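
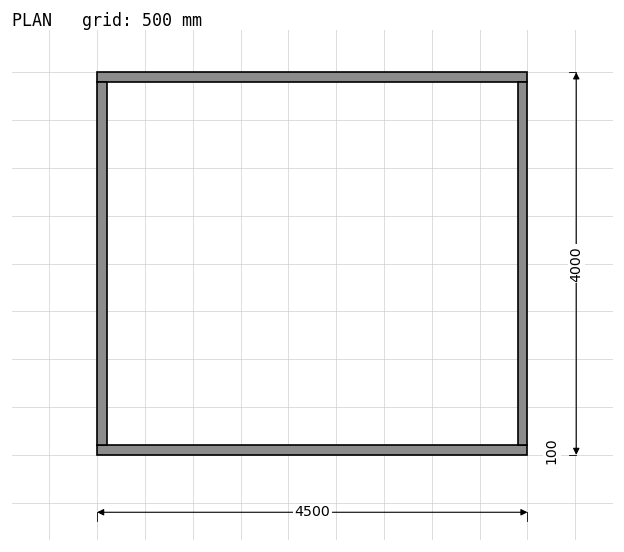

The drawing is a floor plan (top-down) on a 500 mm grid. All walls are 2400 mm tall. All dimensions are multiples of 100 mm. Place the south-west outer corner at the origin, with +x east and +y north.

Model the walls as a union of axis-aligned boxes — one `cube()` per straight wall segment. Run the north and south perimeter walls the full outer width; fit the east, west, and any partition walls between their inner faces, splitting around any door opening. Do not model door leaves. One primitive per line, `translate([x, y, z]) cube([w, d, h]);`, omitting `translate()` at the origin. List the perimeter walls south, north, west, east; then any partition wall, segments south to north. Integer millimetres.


cube([4500, 100, 2400]);
translate([0, 3900, 0]) cube([4500, 100, 2400]);
translate([0, 100, 0]) cube([100, 3800, 2400]);
translate([4400, 100, 0]) cube([100, 3800, 2400]);


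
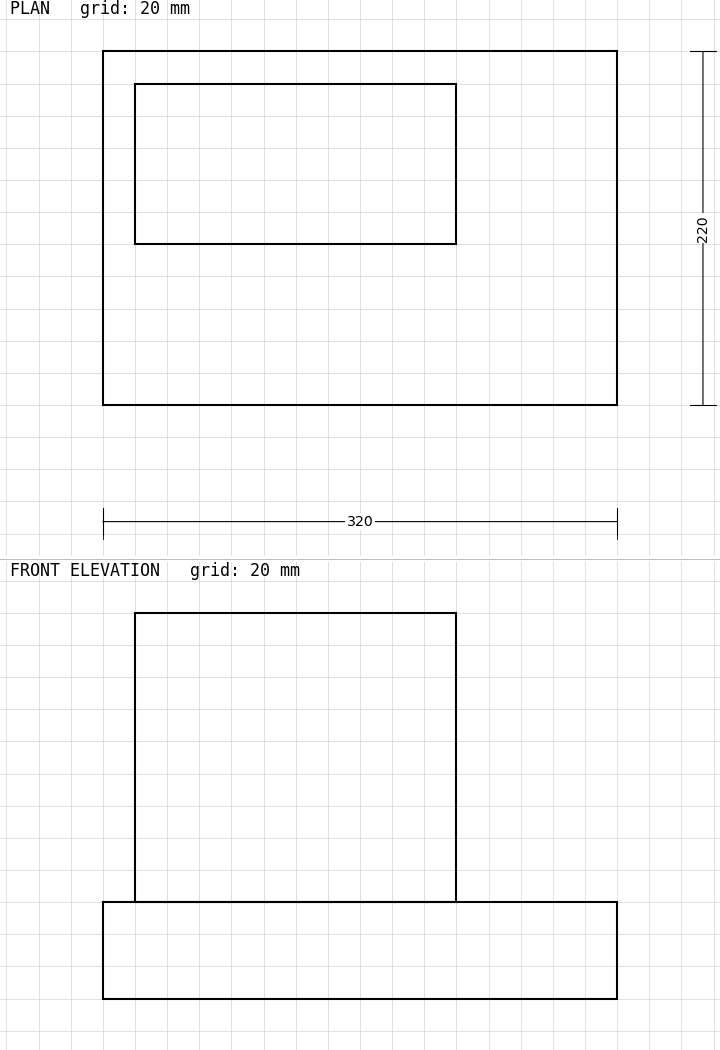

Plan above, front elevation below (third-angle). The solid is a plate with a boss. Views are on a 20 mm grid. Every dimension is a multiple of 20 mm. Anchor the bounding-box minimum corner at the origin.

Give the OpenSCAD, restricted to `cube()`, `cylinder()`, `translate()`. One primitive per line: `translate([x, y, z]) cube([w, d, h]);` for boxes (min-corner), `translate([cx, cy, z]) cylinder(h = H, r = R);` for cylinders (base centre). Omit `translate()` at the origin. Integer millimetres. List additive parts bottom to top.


cube([320, 220, 60]);
translate([20, 100, 60]) cube([200, 100, 180]);


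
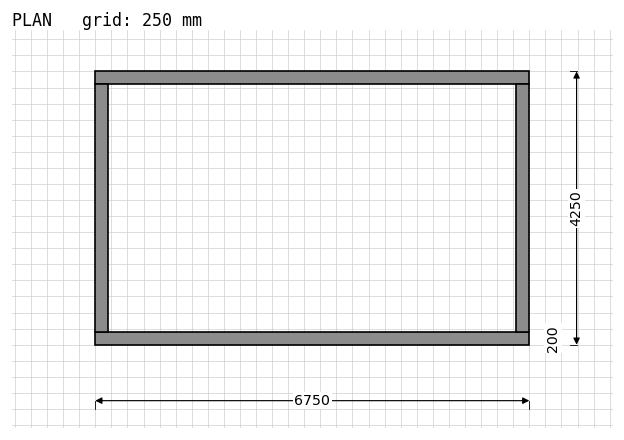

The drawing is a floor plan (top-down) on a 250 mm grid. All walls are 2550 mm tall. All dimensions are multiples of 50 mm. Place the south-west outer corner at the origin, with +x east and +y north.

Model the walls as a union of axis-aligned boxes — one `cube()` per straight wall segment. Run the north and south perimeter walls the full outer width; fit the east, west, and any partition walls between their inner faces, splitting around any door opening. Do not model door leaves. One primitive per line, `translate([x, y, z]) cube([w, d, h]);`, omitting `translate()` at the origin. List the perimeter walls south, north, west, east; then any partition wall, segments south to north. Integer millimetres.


cube([6750, 200, 2550]);
translate([0, 4050, 0]) cube([6750, 200, 2550]);
translate([0, 200, 0]) cube([200, 3850, 2550]);
translate([6550, 200, 0]) cube([200, 3850, 2550]);


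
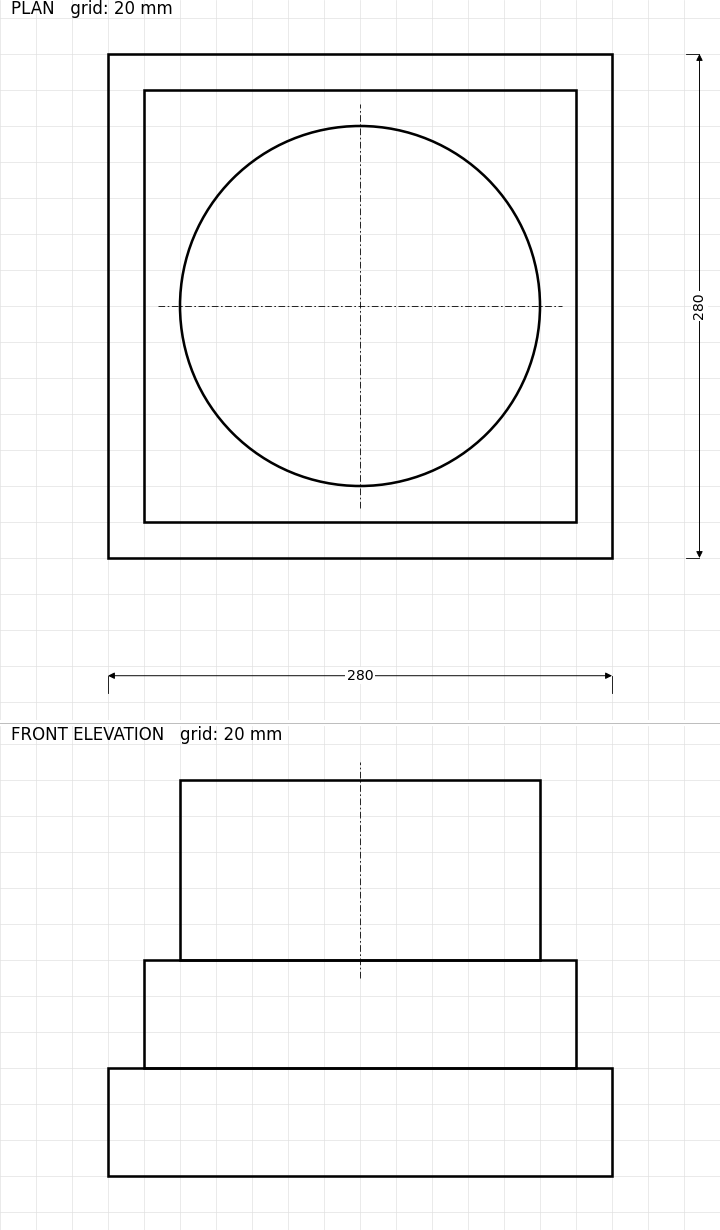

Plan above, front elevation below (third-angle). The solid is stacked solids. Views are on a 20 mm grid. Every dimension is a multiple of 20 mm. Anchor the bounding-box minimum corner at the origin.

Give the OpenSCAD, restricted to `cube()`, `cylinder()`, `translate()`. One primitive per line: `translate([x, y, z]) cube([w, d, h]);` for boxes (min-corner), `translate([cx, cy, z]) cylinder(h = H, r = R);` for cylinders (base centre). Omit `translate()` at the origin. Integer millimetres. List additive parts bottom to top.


cube([280, 280, 60]);
translate([20, 20, 60]) cube([240, 240, 60]);
translate([140, 140, 120]) cylinder(h = 100, r = 100);


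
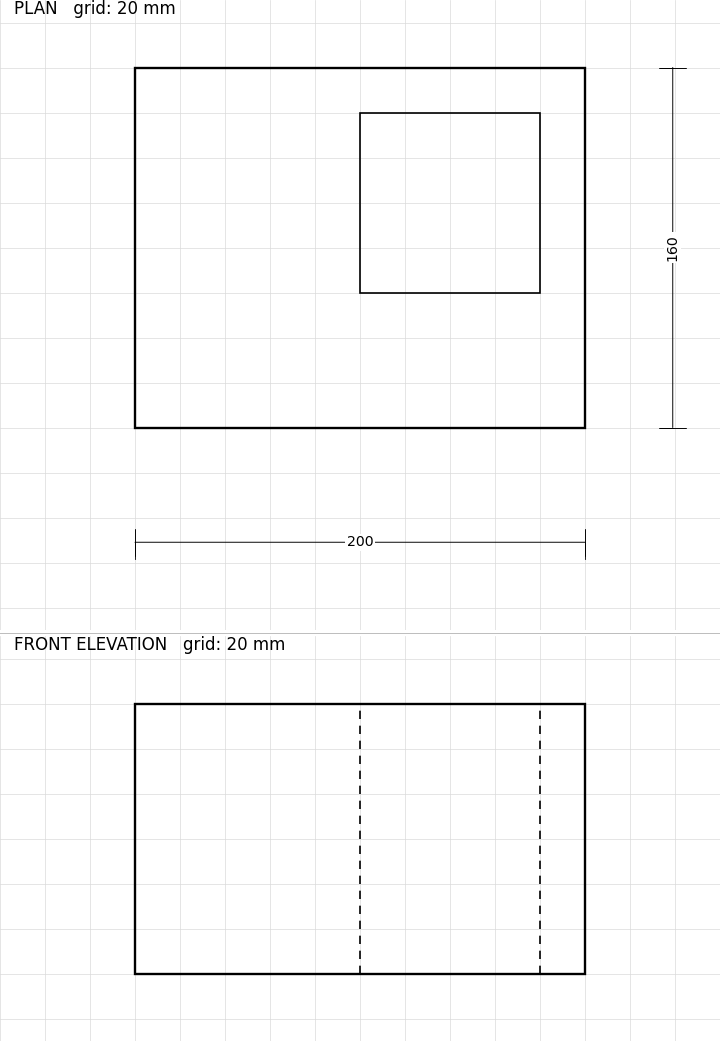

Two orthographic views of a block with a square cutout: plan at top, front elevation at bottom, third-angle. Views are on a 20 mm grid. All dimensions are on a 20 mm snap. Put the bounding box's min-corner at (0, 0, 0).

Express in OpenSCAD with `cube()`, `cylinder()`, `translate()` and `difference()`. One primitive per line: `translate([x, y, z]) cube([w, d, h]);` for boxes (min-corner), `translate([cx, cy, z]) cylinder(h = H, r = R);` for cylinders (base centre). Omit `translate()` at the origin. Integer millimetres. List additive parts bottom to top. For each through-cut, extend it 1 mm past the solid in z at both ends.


difference() {
  cube([200, 160, 120]);
  translate([100, 60, -1]) cube([80, 80, 122]);
}


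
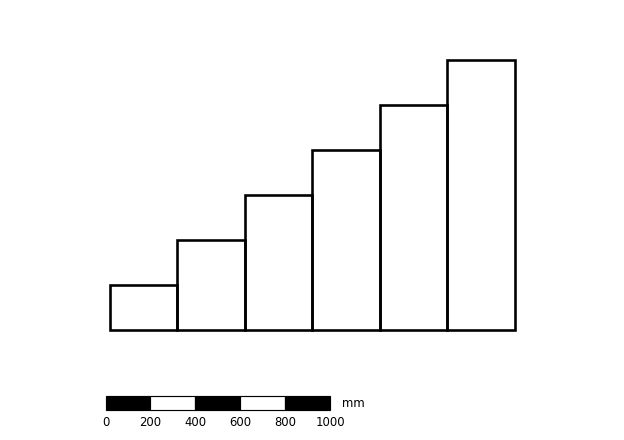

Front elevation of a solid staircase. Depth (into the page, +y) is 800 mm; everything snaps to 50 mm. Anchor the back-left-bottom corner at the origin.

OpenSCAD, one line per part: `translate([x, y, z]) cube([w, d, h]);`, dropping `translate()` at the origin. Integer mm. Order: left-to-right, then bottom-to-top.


cube([300, 800, 200]);
translate([300, 0, 0]) cube([300, 800, 400]);
translate([600, 0, 0]) cube([300, 800, 600]);
translate([900, 0, 0]) cube([300, 800, 800]);
translate([1200, 0, 0]) cube([300, 800, 1000]);
translate([1500, 0, 0]) cube([300, 800, 1200]);


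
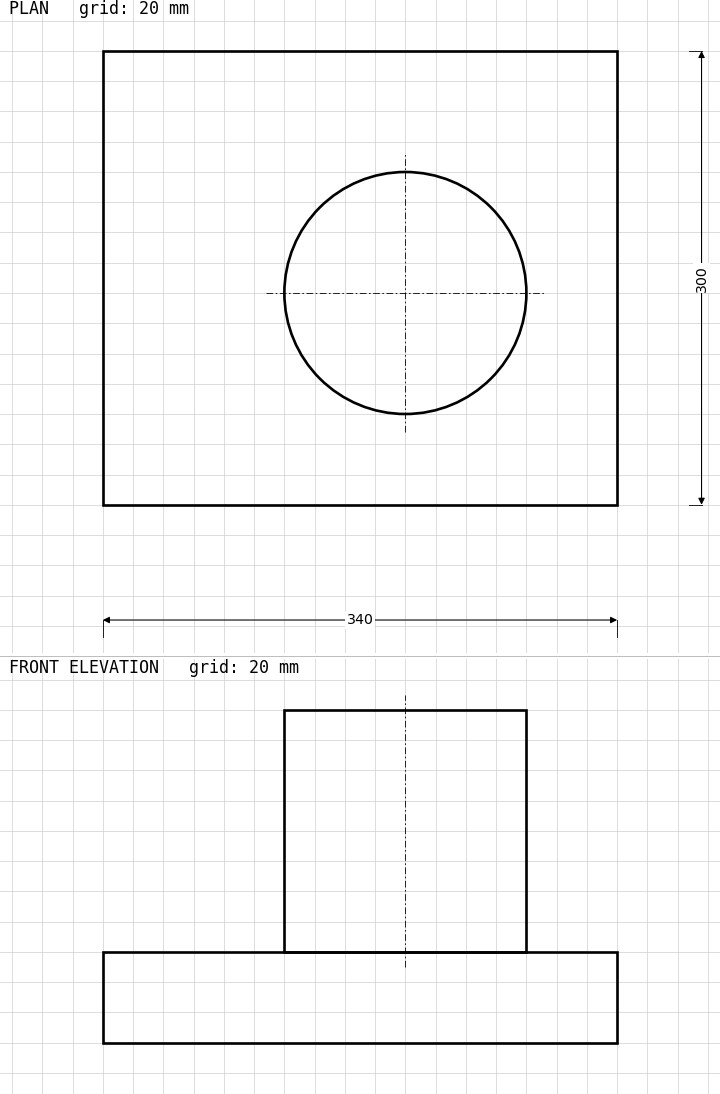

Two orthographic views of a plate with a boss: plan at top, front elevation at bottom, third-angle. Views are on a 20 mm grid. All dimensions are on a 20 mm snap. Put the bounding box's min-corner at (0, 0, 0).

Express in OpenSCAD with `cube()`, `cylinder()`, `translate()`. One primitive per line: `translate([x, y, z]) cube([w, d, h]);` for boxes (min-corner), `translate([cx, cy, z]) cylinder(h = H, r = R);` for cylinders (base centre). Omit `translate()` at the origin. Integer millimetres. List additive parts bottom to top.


cube([340, 300, 60]);
translate([200, 140, 60]) cylinder(h = 160, r = 80);


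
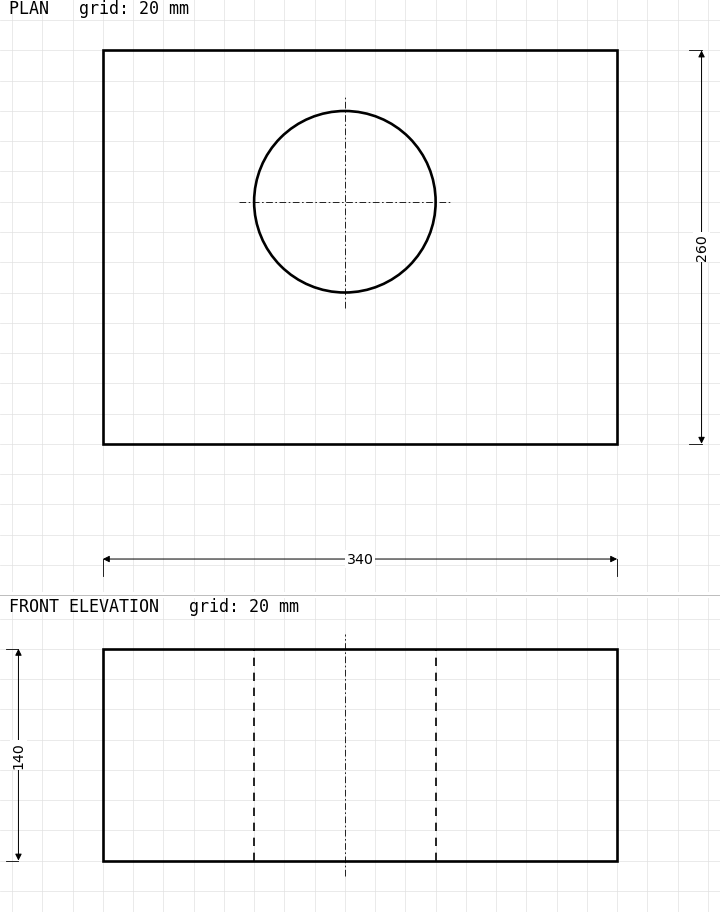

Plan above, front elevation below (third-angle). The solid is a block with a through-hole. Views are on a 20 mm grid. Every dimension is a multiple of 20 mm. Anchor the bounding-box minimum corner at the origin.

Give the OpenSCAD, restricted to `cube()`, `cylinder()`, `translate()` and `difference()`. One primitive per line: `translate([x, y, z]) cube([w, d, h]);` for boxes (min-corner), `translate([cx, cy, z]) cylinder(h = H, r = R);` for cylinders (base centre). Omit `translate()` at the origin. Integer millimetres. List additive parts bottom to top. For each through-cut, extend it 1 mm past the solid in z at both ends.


difference() {
  cube([340, 260, 140]);
  translate([160, 160, -1]) cylinder(h = 142, r = 60);
}


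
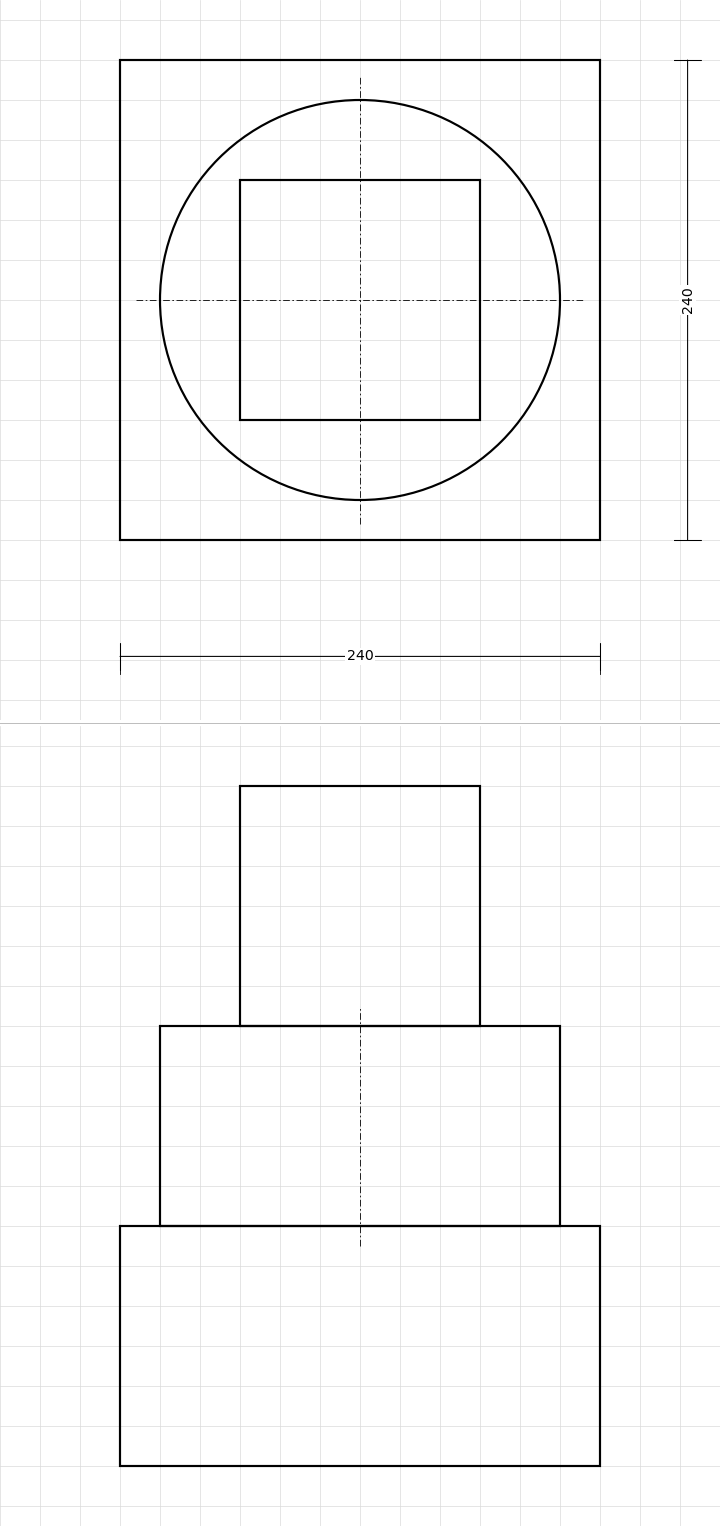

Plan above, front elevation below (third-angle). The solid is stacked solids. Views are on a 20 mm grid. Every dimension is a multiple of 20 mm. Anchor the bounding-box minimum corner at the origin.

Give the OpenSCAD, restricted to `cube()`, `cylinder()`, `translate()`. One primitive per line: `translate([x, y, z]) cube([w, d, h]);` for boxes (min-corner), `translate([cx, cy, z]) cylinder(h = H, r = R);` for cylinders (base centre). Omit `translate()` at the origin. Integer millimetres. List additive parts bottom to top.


cube([240, 240, 120]);
translate([120, 120, 120]) cylinder(h = 100, r = 100);
translate([60, 60, 220]) cube([120, 120, 120]);


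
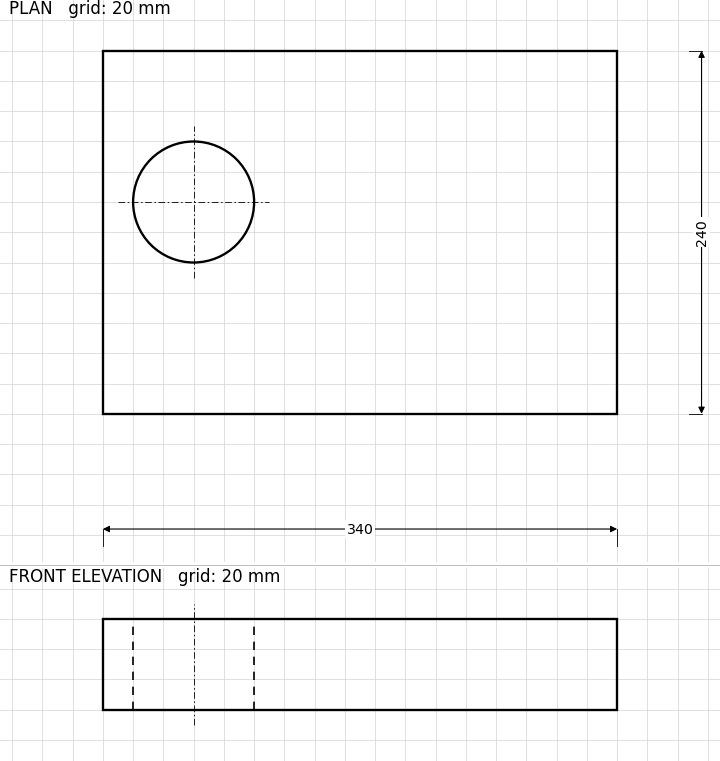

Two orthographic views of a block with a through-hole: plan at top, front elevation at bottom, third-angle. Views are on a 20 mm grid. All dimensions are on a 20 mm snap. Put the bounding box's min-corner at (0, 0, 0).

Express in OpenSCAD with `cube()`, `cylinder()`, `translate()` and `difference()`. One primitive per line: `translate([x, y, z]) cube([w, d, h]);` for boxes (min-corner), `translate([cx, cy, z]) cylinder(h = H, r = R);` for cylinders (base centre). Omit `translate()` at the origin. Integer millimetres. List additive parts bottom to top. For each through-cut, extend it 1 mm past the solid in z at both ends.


difference() {
  cube([340, 240, 60]);
  translate([60, 140, -1]) cylinder(h = 62, r = 40);
}


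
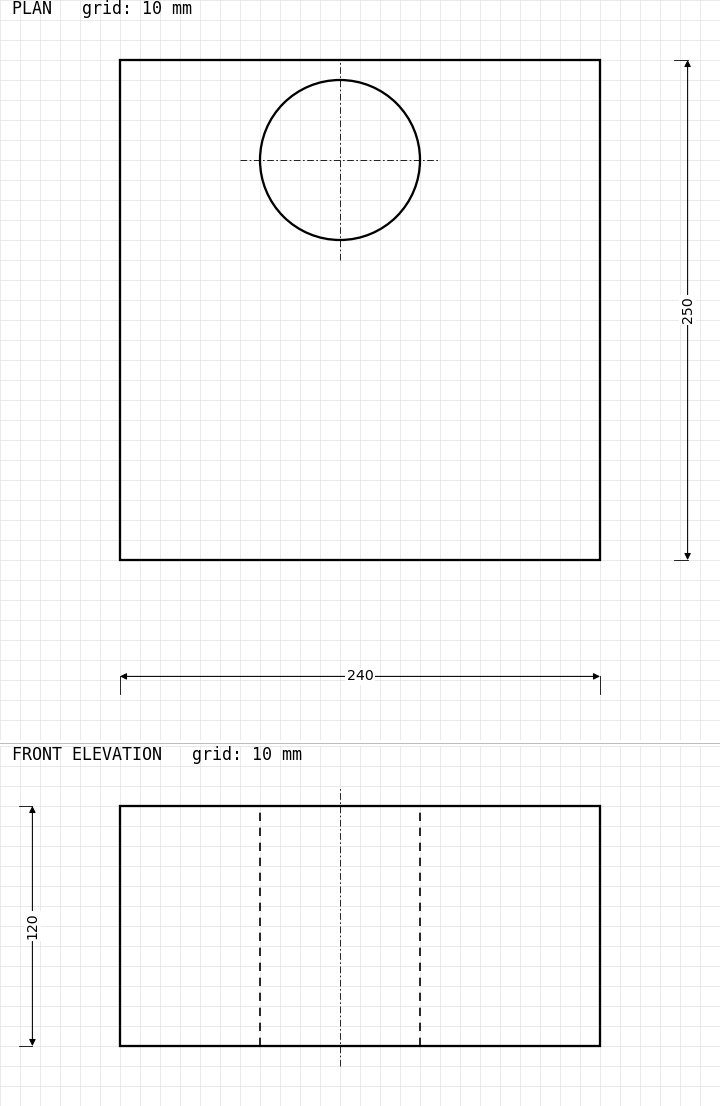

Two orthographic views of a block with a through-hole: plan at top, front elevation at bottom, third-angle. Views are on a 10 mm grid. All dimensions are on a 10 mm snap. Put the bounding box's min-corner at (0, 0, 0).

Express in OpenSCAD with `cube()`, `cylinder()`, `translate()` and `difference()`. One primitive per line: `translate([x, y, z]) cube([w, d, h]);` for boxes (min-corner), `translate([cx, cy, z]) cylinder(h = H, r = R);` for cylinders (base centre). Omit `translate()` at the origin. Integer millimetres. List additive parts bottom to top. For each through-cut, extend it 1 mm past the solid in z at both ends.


difference() {
  cube([240, 250, 120]);
  translate([110, 200, -1]) cylinder(h = 122, r = 40);
}


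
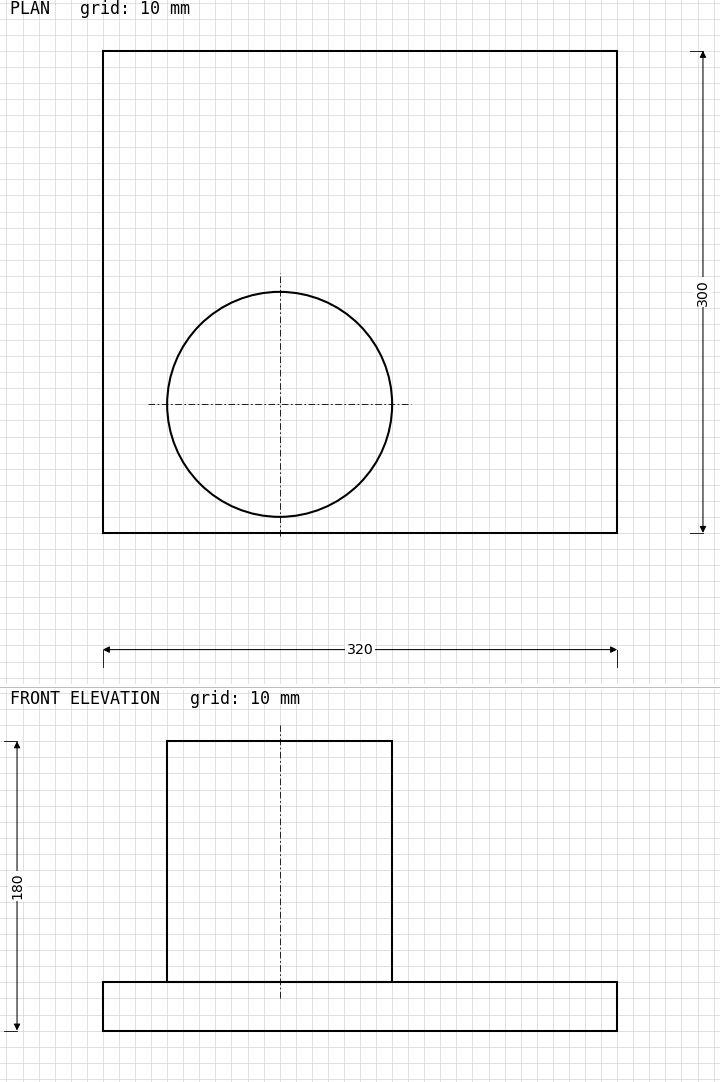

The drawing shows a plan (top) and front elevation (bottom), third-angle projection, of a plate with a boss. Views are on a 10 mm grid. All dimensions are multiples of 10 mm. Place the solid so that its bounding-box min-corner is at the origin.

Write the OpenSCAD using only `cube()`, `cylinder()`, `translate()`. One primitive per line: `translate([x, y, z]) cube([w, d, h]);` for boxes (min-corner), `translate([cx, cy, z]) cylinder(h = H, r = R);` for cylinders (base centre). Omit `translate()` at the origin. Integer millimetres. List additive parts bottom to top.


cube([320, 300, 30]);
translate([110, 80, 30]) cylinder(h = 150, r = 70);


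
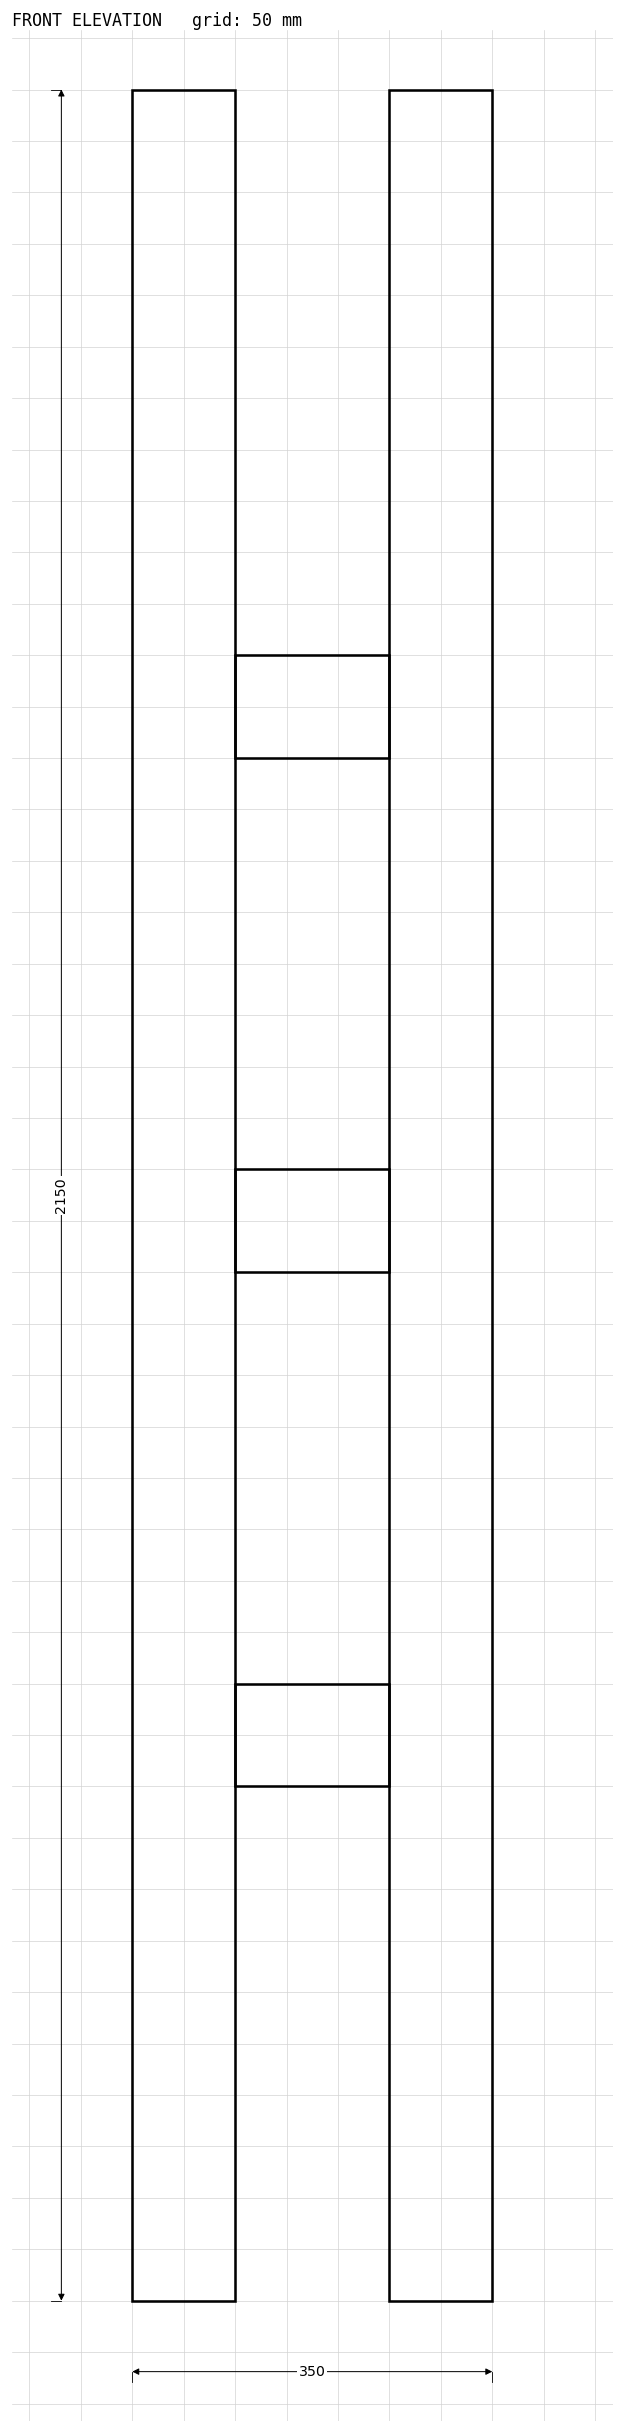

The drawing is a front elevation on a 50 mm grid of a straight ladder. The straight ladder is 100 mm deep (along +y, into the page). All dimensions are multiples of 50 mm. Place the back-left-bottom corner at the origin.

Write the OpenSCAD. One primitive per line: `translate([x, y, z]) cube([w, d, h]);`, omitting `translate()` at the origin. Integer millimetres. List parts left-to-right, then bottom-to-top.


cube([100, 100, 2150]);
translate([100, 0, 500]) cube([150, 100, 100]);
translate([100, 0, 1000]) cube([150, 100, 100]);
translate([100, 0, 1500]) cube([150, 100, 100]);
translate([250, 0, 0]) cube([100, 100, 2150]);


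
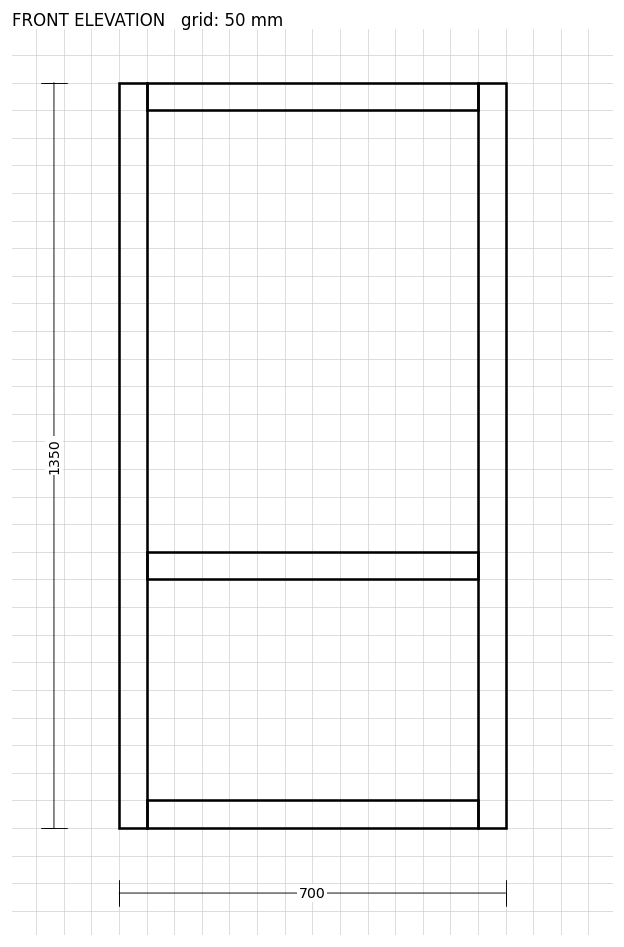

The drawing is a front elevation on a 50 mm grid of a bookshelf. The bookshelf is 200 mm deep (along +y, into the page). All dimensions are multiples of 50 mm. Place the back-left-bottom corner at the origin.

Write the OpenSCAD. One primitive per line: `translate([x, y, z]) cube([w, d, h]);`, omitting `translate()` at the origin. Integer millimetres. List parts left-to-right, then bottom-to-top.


cube([50, 200, 1350]);
translate([50, 0, 0]) cube([600, 200, 50]);
translate([50, 0, 450]) cube([600, 200, 50]);
translate([50, 0, 1300]) cube([600, 200, 50]);
translate([650, 0, 0]) cube([50, 200, 1350]);


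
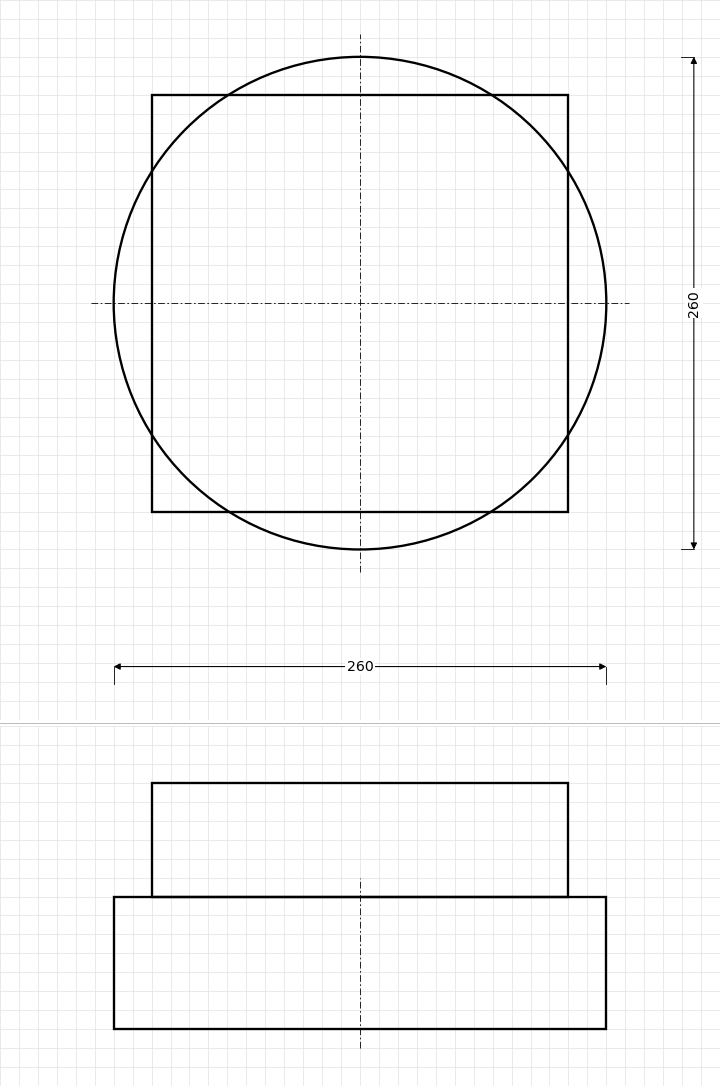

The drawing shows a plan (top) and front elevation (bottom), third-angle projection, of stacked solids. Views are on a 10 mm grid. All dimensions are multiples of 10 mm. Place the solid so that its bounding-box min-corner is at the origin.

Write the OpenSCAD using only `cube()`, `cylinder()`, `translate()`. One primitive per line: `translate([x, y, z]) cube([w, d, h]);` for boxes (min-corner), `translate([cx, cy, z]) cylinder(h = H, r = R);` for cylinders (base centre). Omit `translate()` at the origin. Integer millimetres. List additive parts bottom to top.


translate([130, 130, 0]) cylinder(h = 70, r = 130);
translate([20, 20, 70]) cube([220, 220, 60]);


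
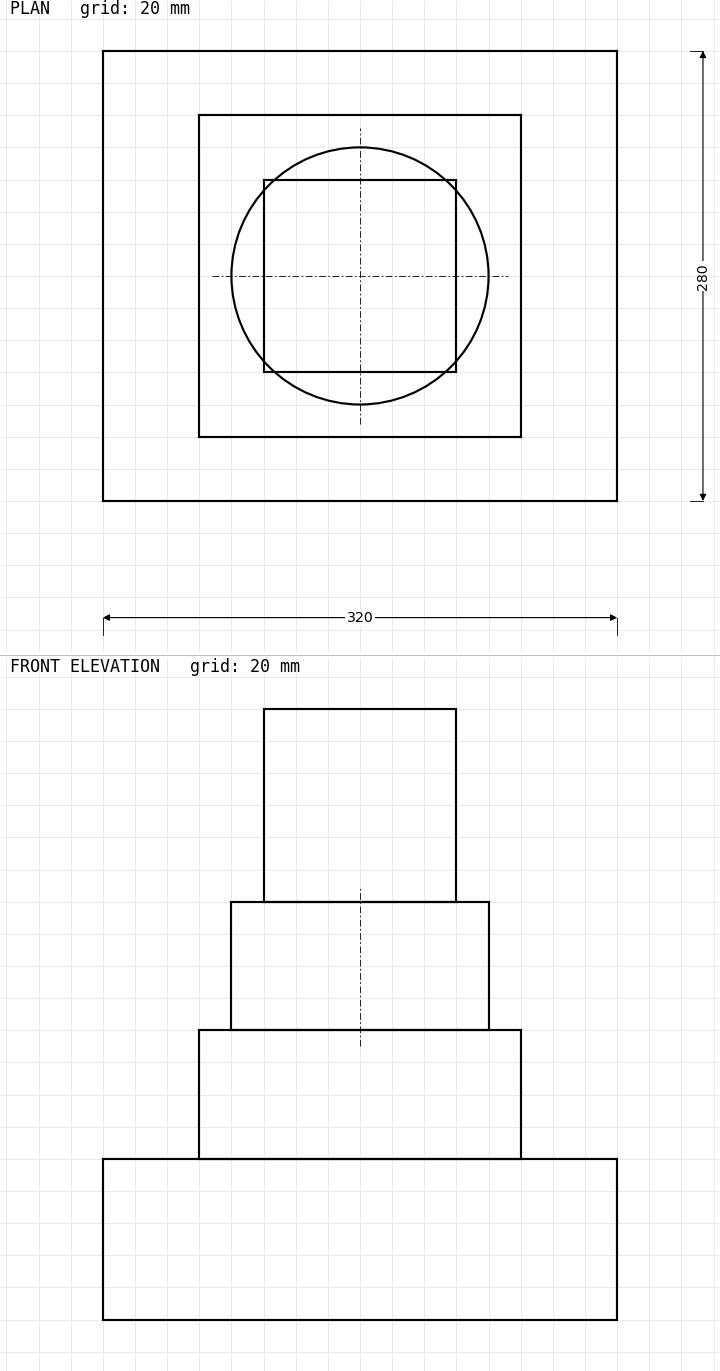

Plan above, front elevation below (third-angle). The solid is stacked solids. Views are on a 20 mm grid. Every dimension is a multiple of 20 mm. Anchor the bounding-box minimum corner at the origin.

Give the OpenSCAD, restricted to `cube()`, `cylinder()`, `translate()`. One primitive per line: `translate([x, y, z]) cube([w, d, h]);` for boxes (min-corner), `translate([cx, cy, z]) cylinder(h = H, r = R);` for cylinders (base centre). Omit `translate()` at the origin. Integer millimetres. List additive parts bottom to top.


cube([320, 280, 100]);
translate([60, 40, 100]) cube([200, 200, 80]);
translate([160, 140, 180]) cylinder(h = 80, r = 80);
translate([100, 80, 260]) cube([120, 120, 120]);


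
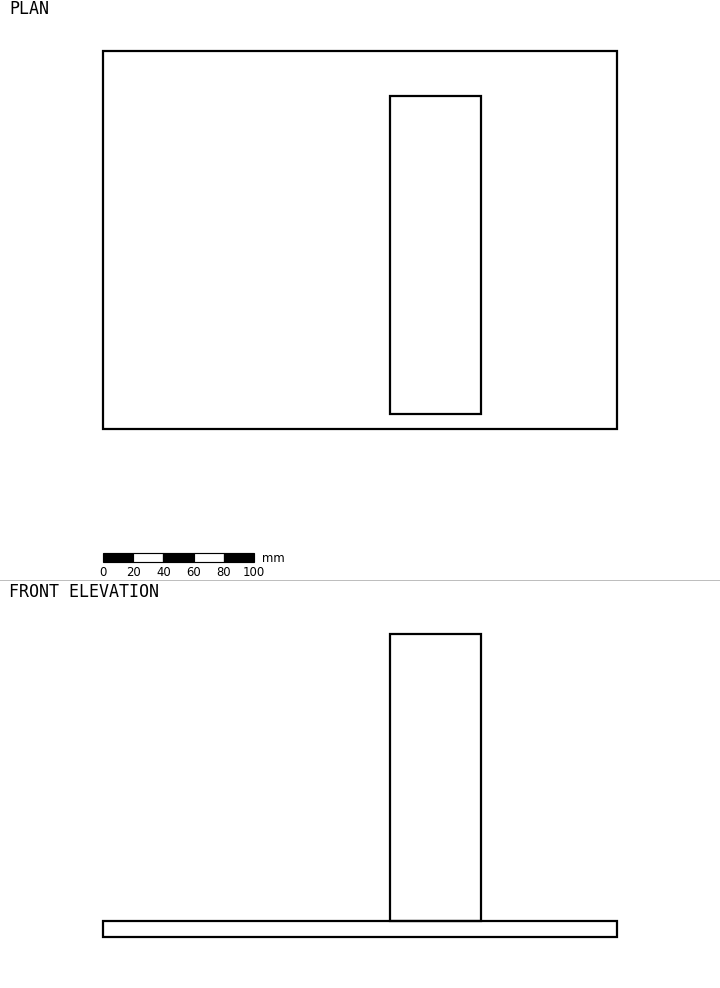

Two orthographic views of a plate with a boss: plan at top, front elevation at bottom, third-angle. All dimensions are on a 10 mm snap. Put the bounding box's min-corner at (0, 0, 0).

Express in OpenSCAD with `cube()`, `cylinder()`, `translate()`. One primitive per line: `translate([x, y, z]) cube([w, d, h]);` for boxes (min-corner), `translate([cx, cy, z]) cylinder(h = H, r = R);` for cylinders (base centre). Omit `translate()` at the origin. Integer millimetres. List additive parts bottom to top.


cube([340, 250, 10]);
translate([190, 10, 10]) cube([60, 210, 190]);


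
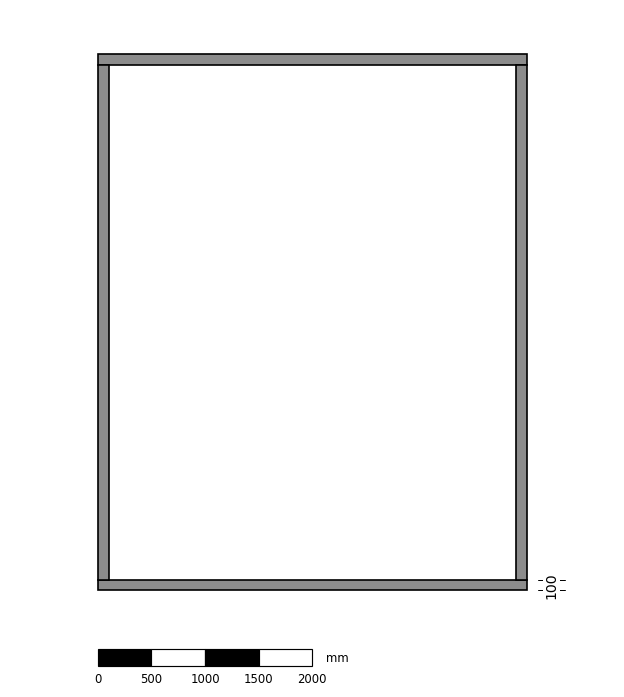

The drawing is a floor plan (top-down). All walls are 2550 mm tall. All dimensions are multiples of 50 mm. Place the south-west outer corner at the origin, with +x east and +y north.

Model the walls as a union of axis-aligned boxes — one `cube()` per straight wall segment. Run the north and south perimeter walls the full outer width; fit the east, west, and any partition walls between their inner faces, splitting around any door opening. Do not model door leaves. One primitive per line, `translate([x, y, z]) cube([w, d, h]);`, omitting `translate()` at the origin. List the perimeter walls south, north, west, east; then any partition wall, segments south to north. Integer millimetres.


cube([4000, 100, 2550]);
translate([0, 4900, 0]) cube([4000, 100, 2550]);
translate([0, 100, 0]) cube([100, 4800, 2550]);
translate([3900, 100, 0]) cube([100, 4800, 2550]);


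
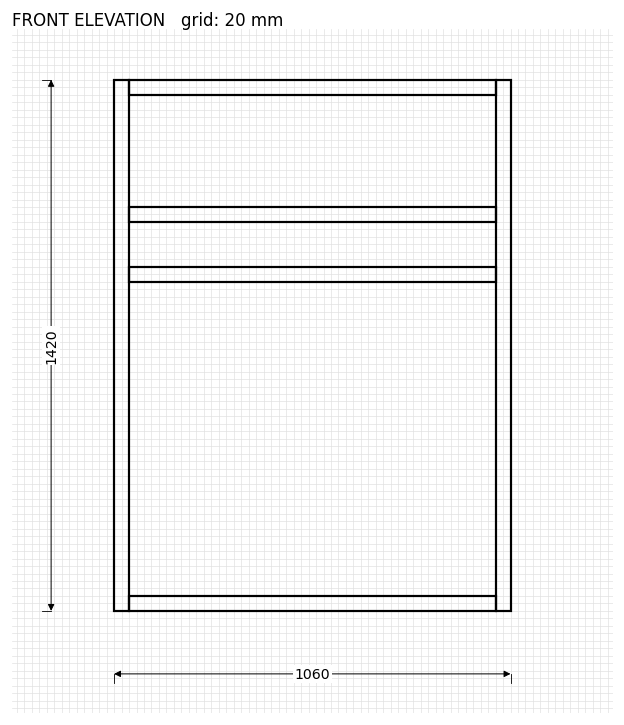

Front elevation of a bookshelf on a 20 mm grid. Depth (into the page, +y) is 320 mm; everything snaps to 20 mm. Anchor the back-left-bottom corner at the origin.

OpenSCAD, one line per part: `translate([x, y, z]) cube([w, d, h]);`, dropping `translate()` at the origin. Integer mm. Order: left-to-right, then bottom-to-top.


cube([40, 320, 1420]);
translate([40, 0, 0]) cube([980, 320, 40]);
translate([40, 0, 880]) cube([980, 320, 40]);
translate([40, 0, 1040]) cube([980, 320, 40]);
translate([40, 0, 1380]) cube([980, 320, 40]);
translate([1020, 0, 0]) cube([40, 320, 1420]);


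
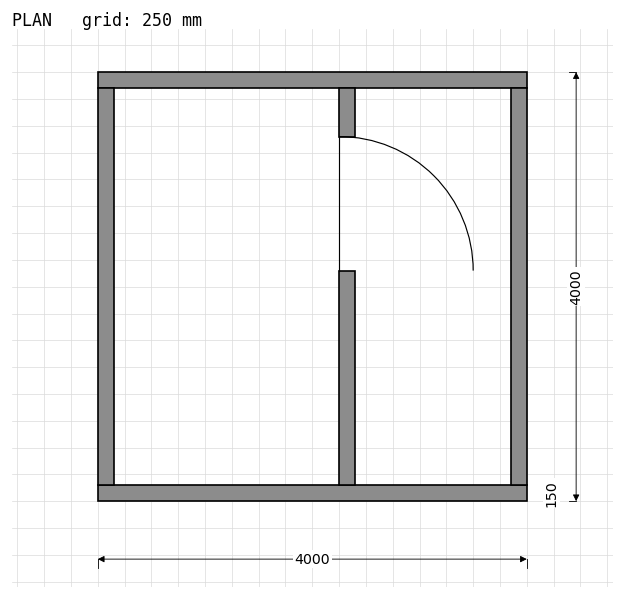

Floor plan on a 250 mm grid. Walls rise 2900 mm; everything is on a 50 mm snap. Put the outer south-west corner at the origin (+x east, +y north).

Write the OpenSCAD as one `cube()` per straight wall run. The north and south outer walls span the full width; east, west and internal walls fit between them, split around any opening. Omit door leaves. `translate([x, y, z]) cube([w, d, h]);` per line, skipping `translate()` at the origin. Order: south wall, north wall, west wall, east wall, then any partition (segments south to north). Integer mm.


cube([4000, 150, 2900]);
translate([0, 3850, 0]) cube([4000, 150, 2900]);
translate([0, 150, 0]) cube([150, 3700, 2900]);
translate([3850, 150, 0]) cube([150, 3700, 2900]);
translate([2250, 150, 0]) cube([150, 2000, 2900]);
translate([2250, 3400, 0]) cube([150, 450, 2900]);


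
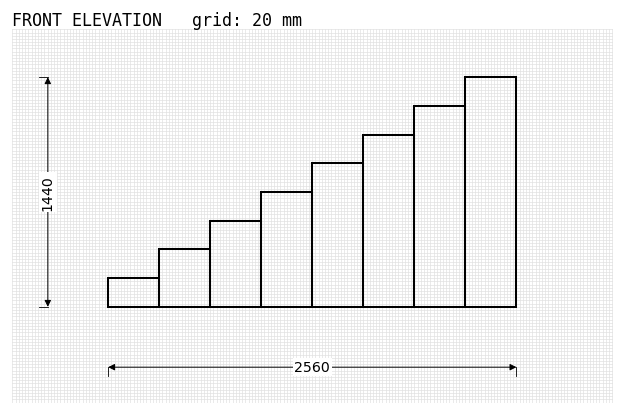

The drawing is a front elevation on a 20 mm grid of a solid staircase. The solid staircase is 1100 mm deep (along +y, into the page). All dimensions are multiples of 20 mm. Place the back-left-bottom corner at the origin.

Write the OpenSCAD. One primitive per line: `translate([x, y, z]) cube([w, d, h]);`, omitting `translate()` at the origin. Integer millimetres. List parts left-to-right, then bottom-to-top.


cube([320, 1100, 180]);
translate([320, 0, 0]) cube([320, 1100, 360]);
translate([640, 0, 0]) cube([320, 1100, 540]);
translate([960, 0, 0]) cube([320, 1100, 720]);
translate([1280, 0, 0]) cube([320, 1100, 900]);
translate([1600, 0, 0]) cube([320, 1100, 1080]);
translate([1920, 0, 0]) cube([320, 1100, 1260]);
translate([2240, 0, 0]) cube([320, 1100, 1440]);


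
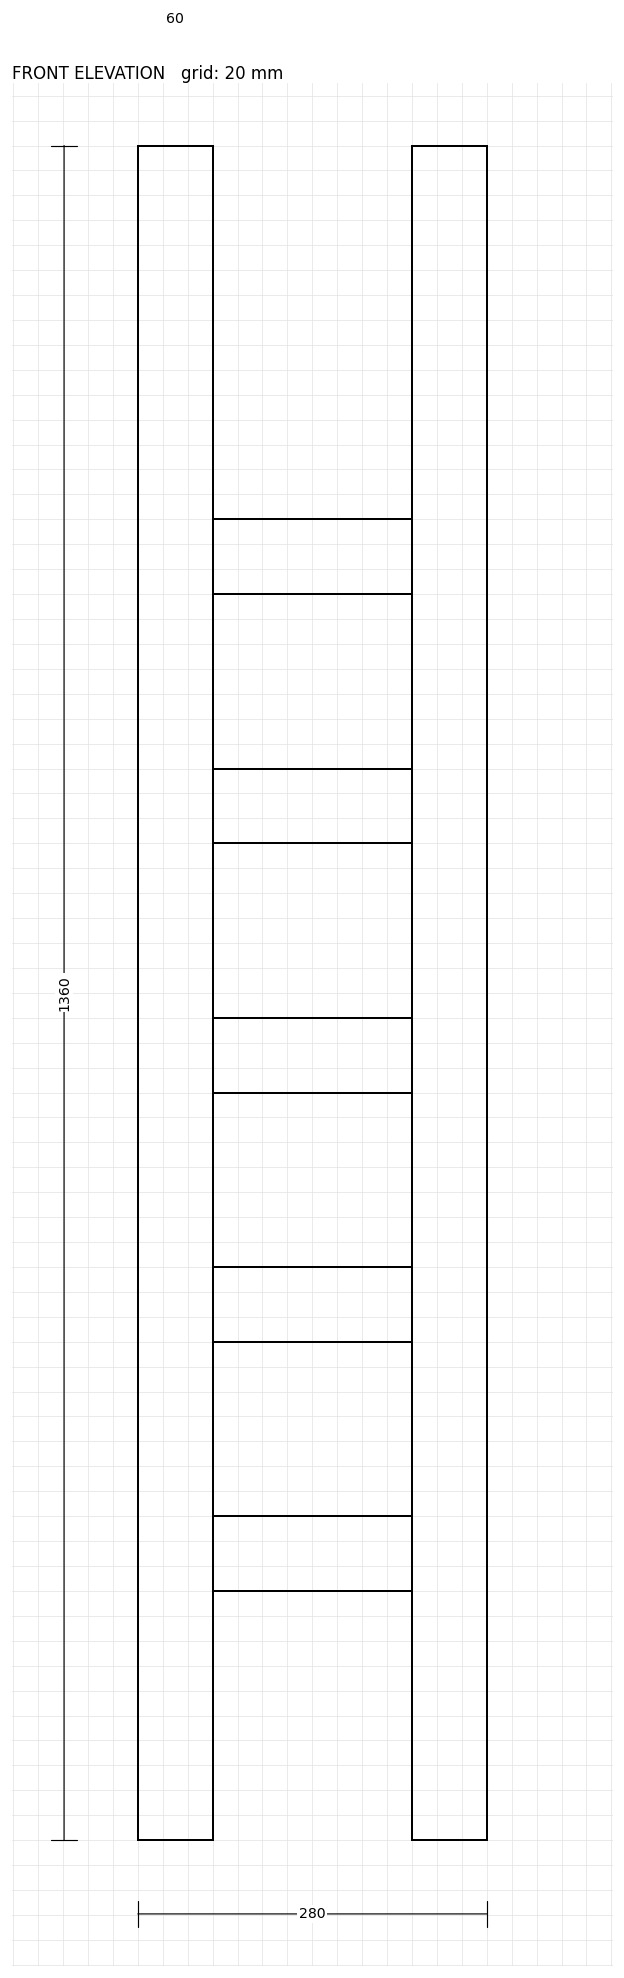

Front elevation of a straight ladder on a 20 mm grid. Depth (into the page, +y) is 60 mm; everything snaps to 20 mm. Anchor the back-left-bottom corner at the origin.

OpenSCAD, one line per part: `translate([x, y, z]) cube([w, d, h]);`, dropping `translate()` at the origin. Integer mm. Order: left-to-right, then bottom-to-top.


cube([60, 60, 1360]);
translate([60, 0, 200]) cube([160, 60, 60]);
translate([60, 0, 400]) cube([160, 60, 60]);
translate([60, 0, 600]) cube([160, 60, 60]);
translate([60, 0, 800]) cube([160, 60, 60]);
translate([60, 0, 1000]) cube([160, 60, 60]);
translate([220, 0, 0]) cube([60, 60, 1360]);


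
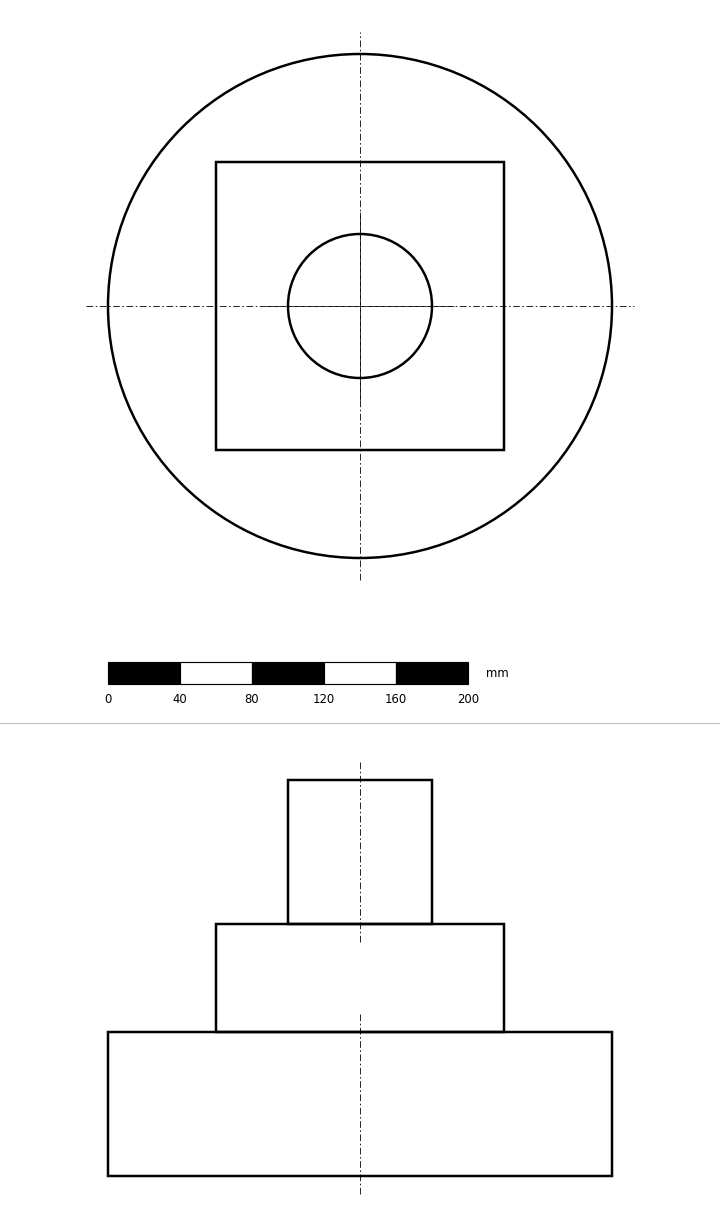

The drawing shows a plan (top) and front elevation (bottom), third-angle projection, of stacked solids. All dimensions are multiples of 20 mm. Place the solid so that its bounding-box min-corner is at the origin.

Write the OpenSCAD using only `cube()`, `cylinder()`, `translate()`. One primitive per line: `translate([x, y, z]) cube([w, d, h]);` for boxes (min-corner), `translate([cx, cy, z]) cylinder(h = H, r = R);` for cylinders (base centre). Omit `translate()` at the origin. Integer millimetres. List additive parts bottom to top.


translate([140, 140, 0]) cylinder(h = 80, r = 140);
translate([60, 60, 80]) cube([160, 160, 60]);
translate([140, 140, 140]) cylinder(h = 80, r = 40);


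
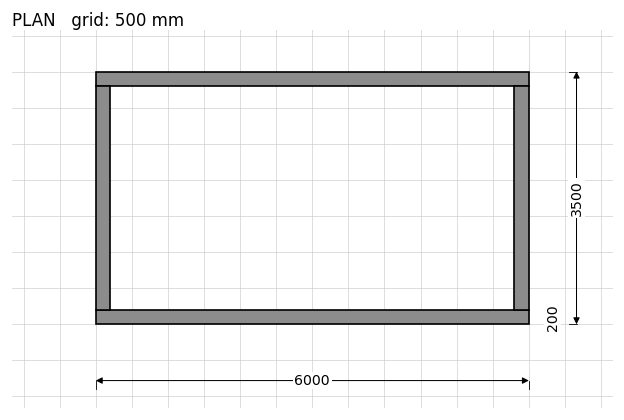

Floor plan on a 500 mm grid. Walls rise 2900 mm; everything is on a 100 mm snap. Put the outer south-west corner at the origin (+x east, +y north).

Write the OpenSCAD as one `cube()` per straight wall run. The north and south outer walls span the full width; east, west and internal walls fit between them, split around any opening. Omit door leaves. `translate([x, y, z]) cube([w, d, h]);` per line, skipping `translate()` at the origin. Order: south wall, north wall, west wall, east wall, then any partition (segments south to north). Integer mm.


cube([6000, 200, 2900]);
translate([0, 3300, 0]) cube([6000, 200, 2900]);
translate([0, 200, 0]) cube([200, 3100, 2900]);
translate([5800, 200, 0]) cube([200, 3100, 2900]);


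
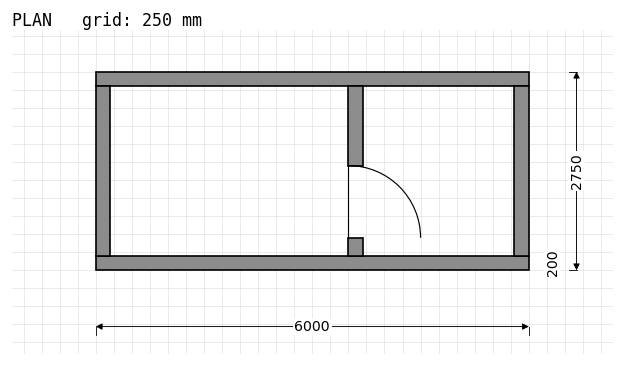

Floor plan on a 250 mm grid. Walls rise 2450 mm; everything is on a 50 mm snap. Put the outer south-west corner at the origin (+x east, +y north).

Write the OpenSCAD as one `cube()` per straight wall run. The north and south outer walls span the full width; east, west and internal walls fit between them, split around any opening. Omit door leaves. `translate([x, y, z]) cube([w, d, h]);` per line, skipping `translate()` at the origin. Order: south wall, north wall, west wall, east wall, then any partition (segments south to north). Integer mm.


cube([6000, 200, 2450]);
translate([0, 2550, 0]) cube([6000, 200, 2450]);
translate([0, 200, 0]) cube([200, 2350, 2450]);
translate([5800, 200, 0]) cube([200, 2350, 2450]);
translate([3500, 200, 0]) cube([200, 250, 2450]);
translate([3500, 1450, 0]) cube([200, 1100, 2450]);


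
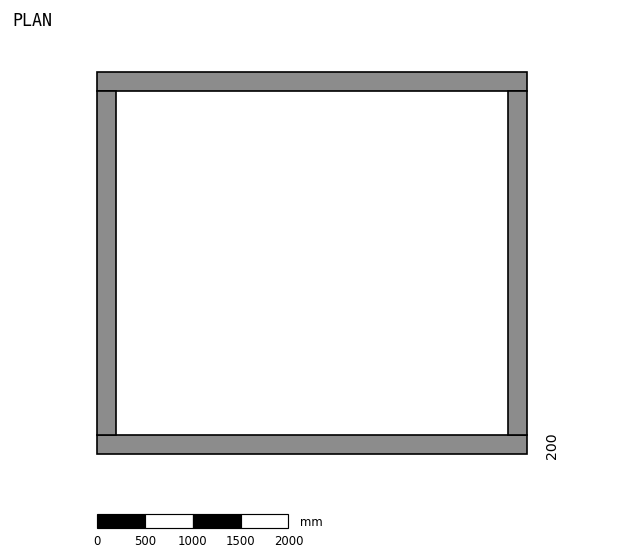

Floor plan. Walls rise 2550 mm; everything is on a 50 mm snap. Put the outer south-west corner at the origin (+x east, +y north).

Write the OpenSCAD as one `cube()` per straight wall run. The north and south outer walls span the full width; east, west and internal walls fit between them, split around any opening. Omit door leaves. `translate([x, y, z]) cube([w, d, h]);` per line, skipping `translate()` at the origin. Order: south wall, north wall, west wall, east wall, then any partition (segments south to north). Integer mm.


cube([4500, 200, 2550]);
translate([0, 3800, 0]) cube([4500, 200, 2550]);
translate([0, 200, 0]) cube([200, 3600, 2550]);
translate([4300, 200, 0]) cube([200, 3600, 2550]);


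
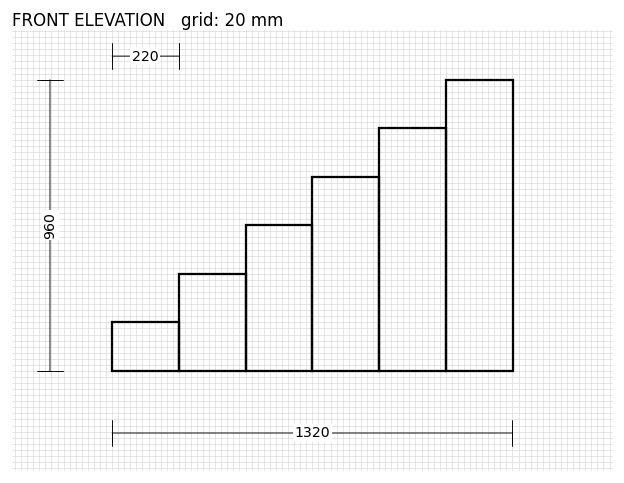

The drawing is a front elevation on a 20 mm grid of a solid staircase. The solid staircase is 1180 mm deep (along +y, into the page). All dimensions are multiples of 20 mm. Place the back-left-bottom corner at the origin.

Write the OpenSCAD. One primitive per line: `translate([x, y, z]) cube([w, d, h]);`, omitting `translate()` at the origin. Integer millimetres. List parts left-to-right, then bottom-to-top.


cube([220, 1180, 160]);
translate([220, 0, 0]) cube([220, 1180, 320]);
translate([440, 0, 0]) cube([220, 1180, 480]);
translate([660, 0, 0]) cube([220, 1180, 640]);
translate([880, 0, 0]) cube([220, 1180, 800]);
translate([1100, 0, 0]) cube([220, 1180, 960]);


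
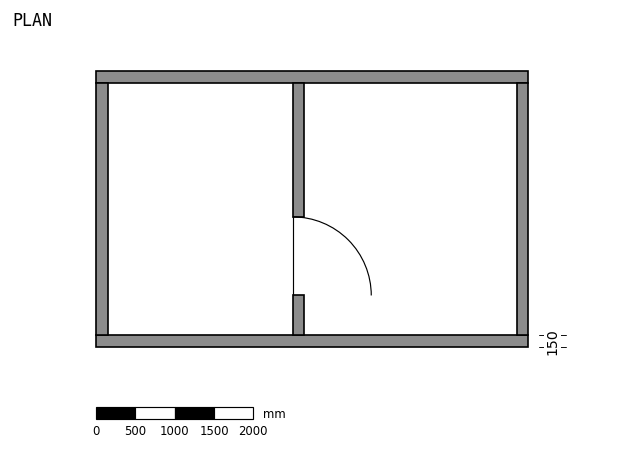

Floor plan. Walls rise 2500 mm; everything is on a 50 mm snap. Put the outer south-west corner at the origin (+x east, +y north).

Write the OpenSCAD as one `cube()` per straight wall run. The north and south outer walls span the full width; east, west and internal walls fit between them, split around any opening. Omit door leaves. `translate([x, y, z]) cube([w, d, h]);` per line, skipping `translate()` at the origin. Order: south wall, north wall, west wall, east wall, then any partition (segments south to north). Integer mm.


cube([5500, 150, 2500]);
translate([0, 3350, 0]) cube([5500, 150, 2500]);
translate([0, 150, 0]) cube([150, 3200, 2500]);
translate([5350, 150, 0]) cube([150, 3200, 2500]);
translate([2500, 150, 0]) cube([150, 500, 2500]);
translate([2500, 1650, 0]) cube([150, 1700, 2500]);


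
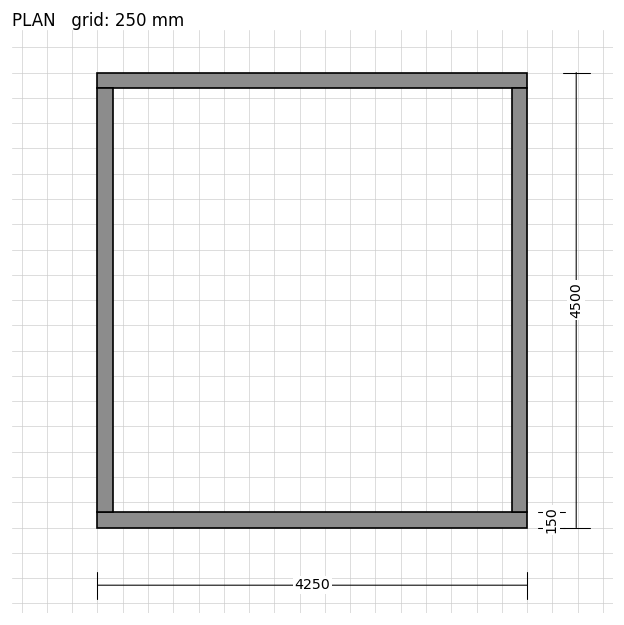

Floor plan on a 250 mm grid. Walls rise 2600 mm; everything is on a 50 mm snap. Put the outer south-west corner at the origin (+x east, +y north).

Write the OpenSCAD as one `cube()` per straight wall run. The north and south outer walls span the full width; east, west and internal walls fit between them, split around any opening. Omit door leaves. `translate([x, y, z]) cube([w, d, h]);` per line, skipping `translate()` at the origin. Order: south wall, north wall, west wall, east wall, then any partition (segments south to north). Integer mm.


cube([4250, 150, 2600]);
translate([0, 4350, 0]) cube([4250, 150, 2600]);
translate([0, 150, 0]) cube([150, 4200, 2600]);
translate([4100, 150, 0]) cube([150, 4200, 2600]);


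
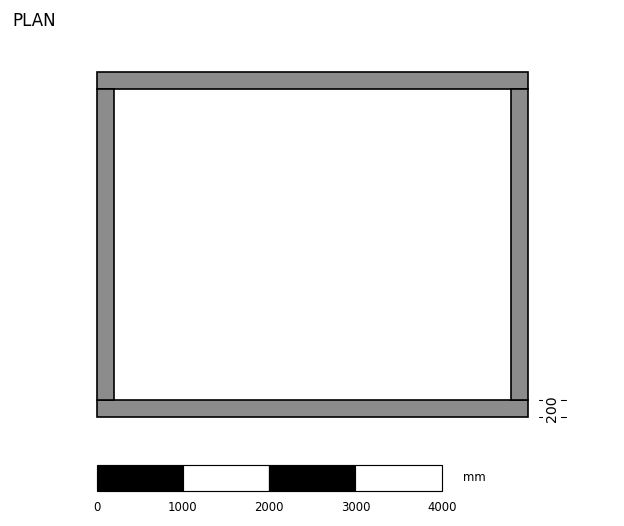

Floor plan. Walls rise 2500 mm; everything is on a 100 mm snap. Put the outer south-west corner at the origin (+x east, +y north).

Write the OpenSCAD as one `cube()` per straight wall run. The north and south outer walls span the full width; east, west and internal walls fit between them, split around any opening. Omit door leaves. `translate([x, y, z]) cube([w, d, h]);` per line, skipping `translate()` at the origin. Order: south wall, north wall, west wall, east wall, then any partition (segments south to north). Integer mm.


cube([5000, 200, 2500]);
translate([0, 3800, 0]) cube([5000, 200, 2500]);
translate([0, 200, 0]) cube([200, 3600, 2500]);
translate([4800, 200, 0]) cube([200, 3600, 2500]);


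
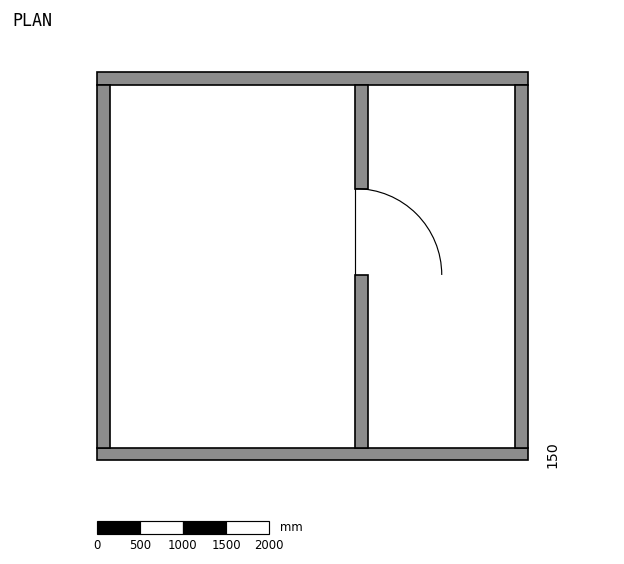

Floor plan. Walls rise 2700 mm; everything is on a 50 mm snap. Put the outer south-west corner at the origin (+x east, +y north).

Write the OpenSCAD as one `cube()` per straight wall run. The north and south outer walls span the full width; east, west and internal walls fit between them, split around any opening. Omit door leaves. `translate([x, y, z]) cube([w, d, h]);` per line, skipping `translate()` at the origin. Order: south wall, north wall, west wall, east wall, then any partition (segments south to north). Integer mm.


cube([5000, 150, 2700]);
translate([0, 4350, 0]) cube([5000, 150, 2700]);
translate([0, 150, 0]) cube([150, 4200, 2700]);
translate([4850, 150, 0]) cube([150, 4200, 2700]);
translate([3000, 150, 0]) cube([150, 2000, 2700]);
translate([3000, 3150, 0]) cube([150, 1200, 2700]);


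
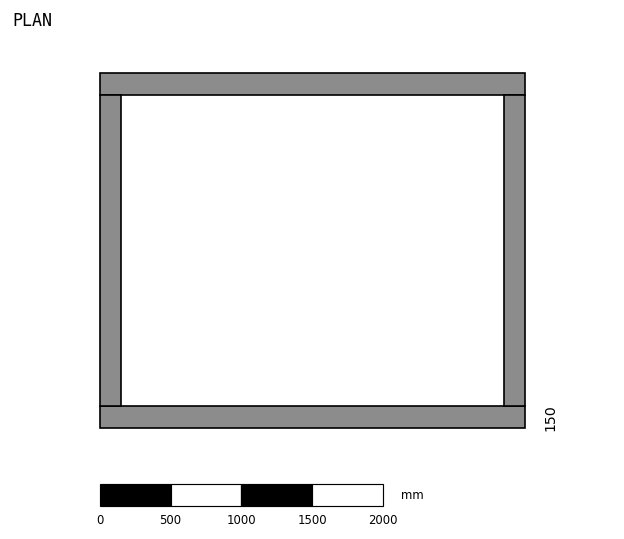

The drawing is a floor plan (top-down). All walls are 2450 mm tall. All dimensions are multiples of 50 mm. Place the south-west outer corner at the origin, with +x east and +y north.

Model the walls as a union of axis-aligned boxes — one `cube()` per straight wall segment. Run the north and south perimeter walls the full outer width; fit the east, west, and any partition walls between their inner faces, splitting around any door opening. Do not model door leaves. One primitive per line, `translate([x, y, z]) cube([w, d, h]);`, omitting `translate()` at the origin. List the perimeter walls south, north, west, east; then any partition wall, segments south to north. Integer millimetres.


cube([3000, 150, 2450]);
translate([0, 2350, 0]) cube([3000, 150, 2450]);
translate([0, 150, 0]) cube([150, 2200, 2450]);
translate([2850, 150, 0]) cube([150, 2200, 2450]);


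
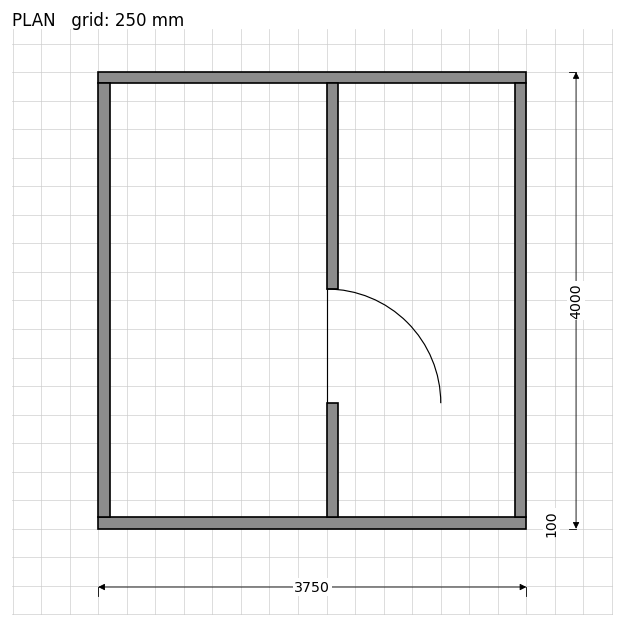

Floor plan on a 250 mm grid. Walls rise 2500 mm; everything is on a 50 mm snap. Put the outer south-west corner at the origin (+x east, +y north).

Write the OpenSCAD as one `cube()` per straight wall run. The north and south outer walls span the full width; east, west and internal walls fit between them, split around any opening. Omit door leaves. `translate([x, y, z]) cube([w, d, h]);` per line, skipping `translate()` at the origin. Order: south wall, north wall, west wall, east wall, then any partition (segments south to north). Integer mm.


cube([3750, 100, 2500]);
translate([0, 3900, 0]) cube([3750, 100, 2500]);
translate([0, 100, 0]) cube([100, 3800, 2500]);
translate([3650, 100, 0]) cube([100, 3800, 2500]);
translate([2000, 100, 0]) cube([100, 1000, 2500]);
translate([2000, 2100, 0]) cube([100, 1800, 2500]);


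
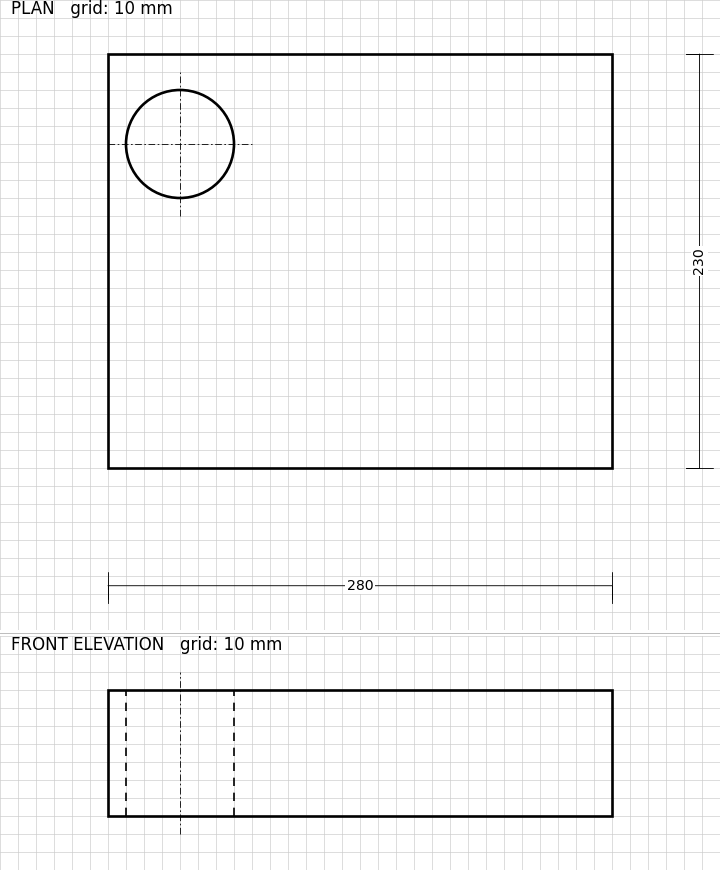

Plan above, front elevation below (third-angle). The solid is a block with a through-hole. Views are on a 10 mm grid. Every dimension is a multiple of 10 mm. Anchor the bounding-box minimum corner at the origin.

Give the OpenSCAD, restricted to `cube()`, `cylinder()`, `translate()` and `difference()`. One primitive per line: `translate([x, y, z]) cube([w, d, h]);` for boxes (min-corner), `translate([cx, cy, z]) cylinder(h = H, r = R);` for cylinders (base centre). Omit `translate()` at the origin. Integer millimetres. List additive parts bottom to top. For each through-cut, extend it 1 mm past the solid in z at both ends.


difference() {
  cube([280, 230, 70]);
  translate([40, 180, -1]) cylinder(h = 72, r = 30);
}


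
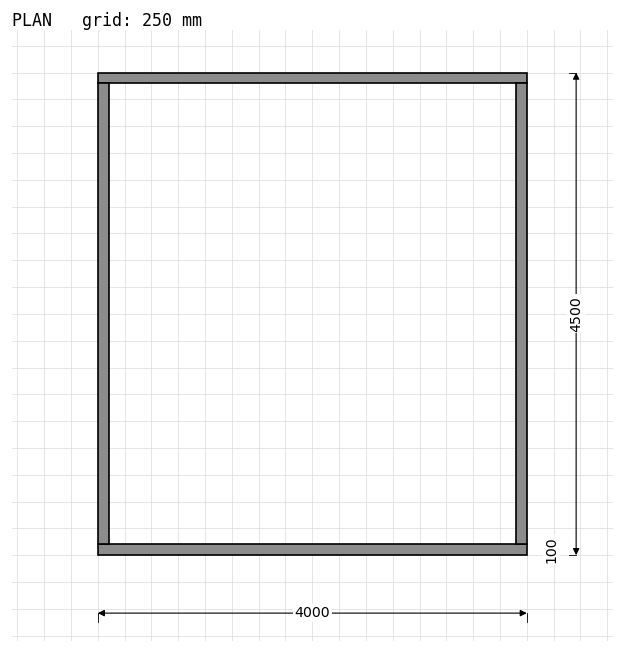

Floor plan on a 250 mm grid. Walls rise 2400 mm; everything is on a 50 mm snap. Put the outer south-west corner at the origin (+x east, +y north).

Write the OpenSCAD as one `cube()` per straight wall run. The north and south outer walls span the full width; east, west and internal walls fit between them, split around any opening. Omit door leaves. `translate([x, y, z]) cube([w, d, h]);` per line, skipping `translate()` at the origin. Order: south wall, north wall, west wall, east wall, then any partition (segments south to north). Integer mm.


cube([4000, 100, 2400]);
translate([0, 4400, 0]) cube([4000, 100, 2400]);
translate([0, 100, 0]) cube([100, 4300, 2400]);
translate([3900, 100, 0]) cube([100, 4300, 2400]);


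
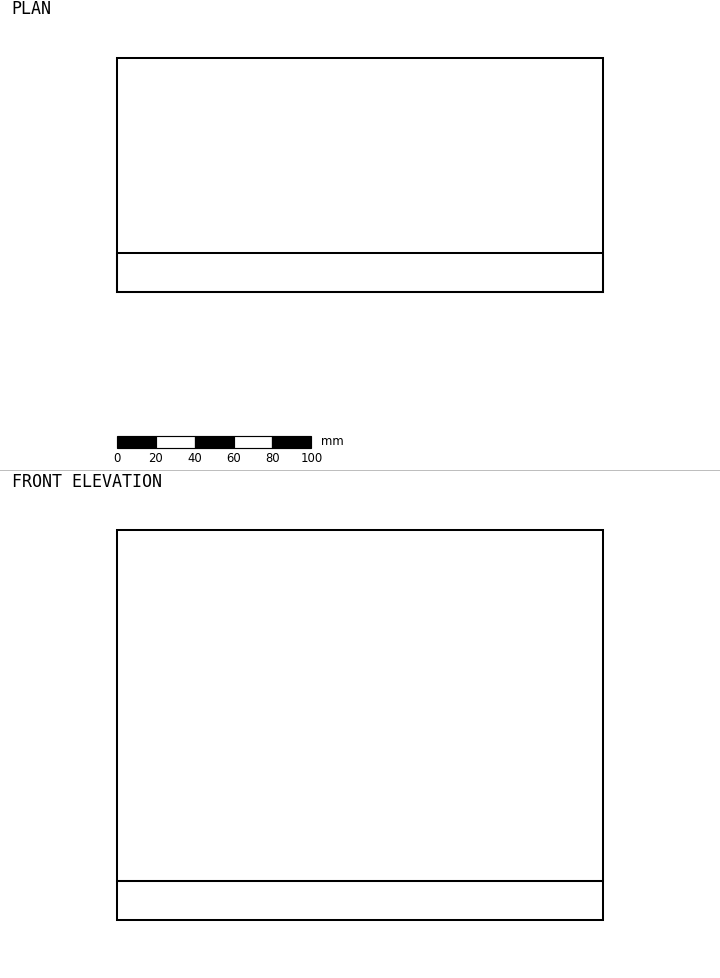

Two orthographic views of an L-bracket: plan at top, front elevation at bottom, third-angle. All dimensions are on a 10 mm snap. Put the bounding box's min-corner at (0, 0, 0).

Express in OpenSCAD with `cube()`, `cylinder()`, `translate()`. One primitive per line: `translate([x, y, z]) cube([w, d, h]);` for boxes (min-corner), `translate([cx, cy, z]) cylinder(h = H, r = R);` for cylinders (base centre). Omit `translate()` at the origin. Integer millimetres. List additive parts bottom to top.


cube([250, 120, 20]);
translate([0, 0, 20]) cube([250, 20, 180]);


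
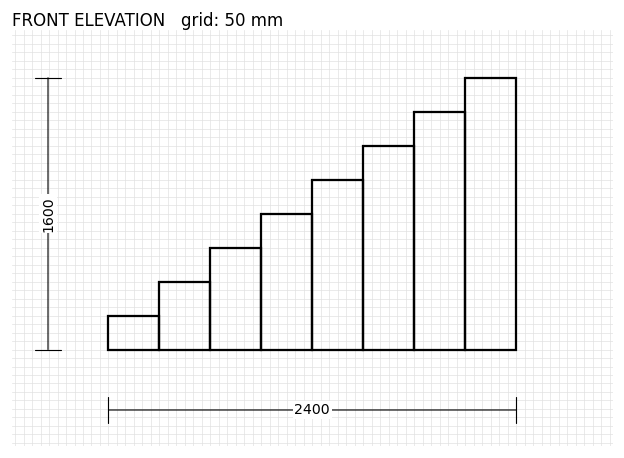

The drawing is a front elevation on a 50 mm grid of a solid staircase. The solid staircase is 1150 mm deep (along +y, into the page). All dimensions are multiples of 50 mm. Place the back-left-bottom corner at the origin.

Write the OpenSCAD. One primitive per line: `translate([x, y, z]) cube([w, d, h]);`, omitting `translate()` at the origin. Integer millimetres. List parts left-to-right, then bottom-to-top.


cube([300, 1150, 200]);
translate([300, 0, 0]) cube([300, 1150, 400]);
translate([600, 0, 0]) cube([300, 1150, 600]);
translate([900, 0, 0]) cube([300, 1150, 800]);
translate([1200, 0, 0]) cube([300, 1150, 1000]);
translate([1500, 0, 0]) cube([300, 1150, 1200]);
translate([1800, 0, 0]) cube([300, 1150, 1400]);
translate([2100, 0, 0]) cube([300, 1150, 1600]);
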